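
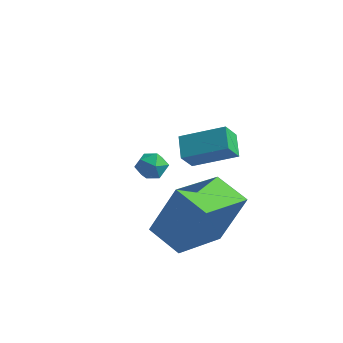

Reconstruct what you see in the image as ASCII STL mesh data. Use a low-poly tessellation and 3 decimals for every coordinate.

solid 
facet normal -0.407 0.037 0.913
outer loop
vertex -0.437 4.097 0.309
vertex -0.219 3.517 0.43
vertex 0.134 4.021 0.567
endloop
endfacet
facet normal -0.220 0.690 0.689
outer loop
vertex -0.437 4.097 0.309
vertex 0.134 4.021 0.567
vertex 0.048 4.449 0.111
endloop
endfacet
facet normal -0.565 0.822 0.078
outer loop
vertex -0.437 4.097 0.309
vertex 0.048 4.449 0.111
vertex -0.359 4.209 -0.307
endloop
endfacet
facet normal -0.965 0.250 -0.077
outer loop
vertex -0.437 4.097 0.309
vertex -0.359 4.209 -0.307
vertex -0.524 3.633 -0.11
endloop
endfacet
facet normal -0.867 -0.234 0.439
outer loop
vertex -0.437 4.097 0.309
vertex -0.524 3.633 -0.11
vertex -0.219 3.517 0.43
endloop
endfacet
facet normal 0.480 0.683 0.550
outer loop
vertex 0.048 4.449 0.111
vertex 0.134 4.021 0.567
vertex 0.564 4.087 0.11
endloop
endfacet
facet normal 0.178 -0.372 0.911
outer loop
vertex 0.134 4.021 0.567
vertex -0.219 3.517 0.43
vertex 0.399 3.511 0.307
endloop
endfacet
facet normal -0.568 -0.810 0.147
outer loop
vertex -0.219 3.517 0.43
vertex -0.524 3.633 -0.11
vertex -0.008 3.271 -0.111
endloop
endfacet
facet normal -0.726 -0.027 -0.687
outer loop
vertex -0.524 3.633 -0.11
vertex -0.359 4.209 -0.307
vertex -0.094 3.699 -0.567
endloop
endfacet
facet normal -0.078 0.896 -0.438
outer loop
vertex -0.359 4.209 -0.307
vertex 0.048 4.449 0.111
vertex 0.259 4.203 -0.43
endloop
endfacet
facet normal 0.965 -0.250 0.077
outer loop
vertex 0.477 3.623 -0.309
vertex 0.564 4.087 0.11
vertex 0.399 3.511 0.307
endloop
endfacet
facet normal 0.565 -0.822 -0.078
outer loop
vertex 0.477 3.623 -0.309
vertex 0.399 3.511 0.307
vertex -0.008 3.271 -0.111
endloop
endfacet
facet normal 0.220 -0.690 -0.689
outer loop
vertex 0.477 3.623 -0.309
vertex -0.008 3.271 -0.111
vertex -0.094 3.699 -0.567
endloop
endfacet
facet normal 0.407 -0.037 -0.913
outer loop
vertex 0.477 3.623 -0.309
vertex -0.094 3.699 -0.567
vertex 0.259 4.203 -0.43
endloop
endfacet
facet normal 0.867 0.234 -0.439
outer loop
vertex 0.477 3.623 -0.309
vertex 0.259 4.203 -0.43
vertex 0.564 4.087 0.11
endloop
endfacet
facet normal 0.726 0.027 0.687
outer loop
vertex 0.399 3.511 0.307
vertex 0.564 4.087 0.11
vertex 0.134 4.021 0.567
endloop
endfacet
facet normal 0.078 -0.896 0.438
outer loop
vertex -0.008 3.271 -0.111
vertex 0.399 3.511 0.307
vertex -0.219 3.517 0.43
endloop
endfacet
facet normal -0.480 -0.683 -0.550
outer loop
vertex -0.094 3.699 -0.567
vertex -0.008 3.271 -0.111
vertex -0.524 3.633 -0.11
endloop
endfacet
facet normal -0.178 0.372 -0.911
outer loop
vertex 0.259 4.203 -0.43
vertex -0.094 3.699 -0.567
vertex -0.359 4.209 -0.307
endloop
endfacet
facet normal 0.568 0.810 -0.147
outer loop
vertex 0.564 4.087 0.11
vertex 0.259 4.203 -0.43
vertex 0.048 4.449 0.111
endloop
endfacet
facet normal -0.853 -0.351 -0.386
outer loop
vertex 2.53 1.528 3.611
vertex 2.599 2.081 2.956
vertex 3.004 0.901 3.133
endloop
endfacet
facet normal -0.080 -0.642 0.763
outer loop
vertex 4.361 1.459 3.744
vertex 2.53 1.528 3.611
vertex 3.004 0.901 3.133
endloop
endfacet
facet normal -0.854 -0.351 -0.384
outer loop
vertex 3.004 0.901 3.133
vertex 2.599 2.081 2.956
vertex 3.072 1.454 2.477
endloop
endfacet
facet normal 0.515 -0.681 -0.521
outer loop
vertex 3.072 1.454 2.477
vertex 4.361 1.459 3.744
vertex 3.004 0.901 3.133
endloop
endfacet
facet normal -0.515 0.681 0.521
outer loop
vertex 2.53 1.528 3.611
vertex 3.956 2.639 3.567
vertex 2.599 2.081 2.956
endloop
endfacet
facet normal -0.080 -0.642 0.762
outer loop
vertex 3.888 2.086 4.223
vertex 2.53 1.528 3.611
vertex 4.361 1.459 3.744
endloop
endfacet
facet normal -0.515 0.681 0.521
outer loop
vertex 3.888 2.086 4.223
vertex 3.956 2.639 3.567
vertex 2.53 1.528 3.611
endloop
endfacet
facet normal 0.079 0.642 -0.762
outer loop
vertex 2.599 2.081 2.956
vertex 3.956 2.639 3.567
vertex 3.072 1.454 2.477
endloop
endfacet
facet normal 0.515 -0.681 -0.521
outer loop
vertex 4.43 2.012 3.089
vertex 4.361 1.459 3.744
vertex 3.072 1.454 2.477
endloop
endfacet
facet normal 0.080 0.642 -0.763
outer loop
vertex 3.072 1.454 2.477
vertex 3.956 2.639 3.567
vertex 4.43 2.012 3.089
endloop
endfacet
facet normal 0.854 0.350 0.385
outer loop
vertex 4.43 2.012 3.089
vertex 3.888 2.086 4.223
vertex 4.361 1.459 3.744
endloop
endfacet
facet normal 0.853 0.352 0.385
outer loop
vertex 3.956 2.639 3.567
vertex 3.888 2.086 4.223
vertex 4.43 2.012 3.089
endloop
endfacet
facet normal -0.923 0.208 0.323
outer loop
vertex 3.257 0.202 2.184
vertex 3.542 2.215 1.703
vertex 2.502 -0.152 0.257
endloop
endfacet
facet normal -0.136 -0.963 0.230
outer loop
vertex 3.758 -0.435 -0.183
vertex 3.257 0.202 2.184
vertex 2.502 -0.152 0.257
endloop
endfacet
facet normal -0.923 0.208 0.323
outer loop
vertex 2.502 -0.152 0.257
vertex 3.542 2.215 1.703
vertex 2.788 1.861 -0.225
endloop
endfacet
facet normal -0.360 -0.169 -0.918
outer loop
vertex 2.788 1.861 -0.225
vertex 3.758 -0.435 -0.183
vertex 2.502 -0.152 0.257
endloop
endfacet
facet normal 0.359 0.168 0.918
outer loop
vertex 3.257 0.202 2.184
vertex 4.798 1.932 1.263
vertex 3.542 2.215 1.703
endloop
endfacet
facet normal -0.137 -0.963 0.230
outer loop
vertex 4.512 -0.081 1.745
vertex 3.257 0.202 2.184
vertex 3.758 -0.435 -0.183
endloop
endfacet
facet normal 0.359 0.169 0.918
outer loop
vertex 4.512 -0.081 1.745
vertex 4.798 1.932 1.263
vertex 3.257 0.202 2.184
endloop
endfacet
facet normal 0.136 0.964 -0.230
outer loop
vertex 3.542 2.215 1.703
vertex 4.798 1.932 1.263
vertex 2.788 1.861 -0.225
endloop
endfacet
facet normal -0.359 -0.169 -0.918
outer loop
vertex 4.043 1.578 -0.664
vertex 3.758 -0.435 -0.183
vertex 2.788 1.861 -0.225
endloop
endfacet
facet normal 0.137 0.963 -0.231
outer loop
vertex 2.788 1.861 -0.225
vertex 4.798 1.932 1.263
vertex 4.043 1.578 -0.664
endloop
endfacet
facet normal 0.923 -0.208 -0.323
outer loop
vertex 4.043 1.578 -0.664
vertex 4.512 -0.081 1.745
vertex 3.758 -0.435 -0.183
endloop
endfacet
facet normal 0.923 -0.209 -0.323
outer loop
vertex 4.798 1.932 1.263
vertex 4.512 -0.081 1.745
vertex 4.043 1.578 -0.664
endloop
endfacet

endsolid


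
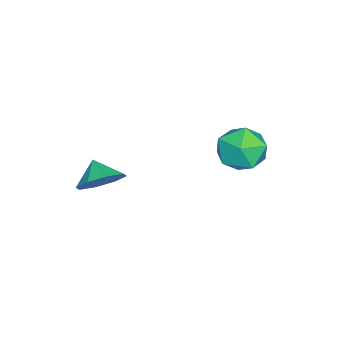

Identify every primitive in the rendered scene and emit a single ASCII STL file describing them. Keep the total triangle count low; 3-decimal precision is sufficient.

solid 
facet normal 0.594 0.500 -0.631
outer loop
vertex 3.09 -2.639 1.025
vertex 2.601 -3.037 0.249
vertex 2.495 -2.212 0.803
endloop
endfacet
facet normal -0.237 0.167 0.957
outer loop
vertex 3.09 -2.639 1.025
vertex 2.495 -2.212 0.803
vertex 1.979 -3.563 0.911
endloop
endfacet
facet normal 0.593 0.500 -0.631
outer loop
vertex 2.495 -2.212 0.803
vertex 2.601 -3.037 0.249
vertex 1.962 -2.269 0.257
endloop
endfacet
facet normal -0.695 0.317 0.645
outer loop
vertex 2.495 -2.212 0.803
vertex 1.962 -2.269 0.257
vertex 1.979 -3.563 0.911
endloop
endfacet
facet normal 0.593 0.500 -0.631
outer loop
vertex 1.962 -2.269 0.257
vertex 2.601 -3.037 0.249
vertex 1.803 -2.776 -0.294
endloop
endfacet
facet normal -0.976 0.088 0.200
outer loop
vertex 1.962 -2.269 0.257
vertex 1.803 -2.776 -0.294
vertex 1.979 -3.563 0.911
endloop
endfacet
facet normal 0.593 0.500 -0.631
outer loop
vertex 1.803 -2.776 -0.294
vertex 2.601 -3.037 0.249
vertex 2.112 -3.436 -0.527
endloop
endfacet
facet normal -0.915 -0.386 -0.119
outer loop
vertex 1.803 -2.776 -0.294
vertex 2.112 -3.436 -0.527
vertex 1.979 -3.563 0.911
endloop
endfacet
facet normal 0.593 0.501 -0.631
outer loop
vertex 2.112 -3.436 -0.527
vertex 2.601 -3.037 0.249
vertex 2.708 -3.863 -0.306
endloop
endfacet
facet normal -0.547 -0.828 -0.124
outer loop
vertex 2.112 -3.436 -0.527
vertex 2.708 -3.863 -0.306
vertex 1.979 -3.563 0.911
endloop
endfacet
facet normal 0.593 0.500 -0.630
outer loop
vertex 2.708 -3.863 -0.306
vertex 2.601 -3.037 0.249
vertex 3.241 -3.806 0.241
endloop
endfacet
facet normal -0.088 -0.978 0.188
outer loop
vertex 2.708 -3.863 -0.306
vertex 3.241 -3.806 0.241
vertex 1.979 -3.563 0.911
endloop
endfacet
facet normal 0.593 0.500 -0.631
outer loop
vertex 3.241 -3.806 0.241
vertex 2.601 -3.037 0.249
vertex 3.399 -3.299 0.792
endloop
endfacet
facet normal 0.192 -0.749 0.634
outer loop
vertex 3.241 -3.806 0.241
vertex 3.399 -3.299 0.792
vertex 1.979 -3.563 0.911
endloop
endfacet
facet normal 0.593 0.500 -0.631
outer loop
vertex 3.399 -3.299 0.792
vertex 2.601 -3.037 0.249
vertex 3.09 -2.639 1.025
endloop
endfacet
facet normal 0.131 -0.275 0.952
outer loop
vertex 3.399 -3.299 0.792
vertex 3.09 -2.639 1.025
vertex 1.979 -3.563 0.911
endloop
endfacet
facet normal -0.430 0.902 0.039
outer loop
vertex -2.23 1.977 -1.04
vertex -2.885 1.626 -0.141
vertex -1.843 2.114 0.052
endloop
endfacet
facet normal 0.240 0.949 -0.204
outer loop
vertex -2.23 1.977 -1.04
vertex -1.843 2.114 0.052
vertex -1.114 1.75 -0.783
endloop
endfacet
facet normal 0.292 0.542 -0.788
outer loop
vertex -2.23 1.977 -1.04
vertex -1.114 1.75 -0.783
vertex -1.705 1.037 -1.492
endloop
endfacet
facet normal -0.346 0.243 -0.906
outer loop
vertex -2.23 1.977 -1.04
vertex -1.705 1.037 -1.492
vertex -2.8 0.96 -1.095
endloop
endfacet
facet normal -0.792 0.465 -0.395
outer loop
vertex -2.23 1.977 -1.04
vertex -2.8 0.96 -1.095
vertex -2.885 1.626 -0.141
endloop
endfacet
facet normal 0.674 0.678 0.293
outer loop
vertex -1.114 1.75 -0.783
vertex -1.843 2.114 0.052
vertex -1.08 1.26 0.275
endloop
endfacet
facet normal -0.409 0.602 0.685
outer loop
vertex -1.843 2.114 0.052
vertex -2.885 1.626 -0.141
vertex -2.175 1.183 0.672
endloop
endfacet
facet normal -0.994 -0.104 -0.016
outer loop
vertex -2.885 1.626 -0.141
vertex -2.8 0.96 -1.095
vertex -2.766 0.47 -0.037
endloop
endfacet
facet normal -0.273 -0.464 -0.843
outer loop
vertex -2.8 0.96 -1.095
vertex -1.705 1.037 -1.492
vertex -2.037 0.106 -0.872
endloop
endfacet
facet normal 0.758 0.019 -0.652
outer loop
vertex -1.705 1.037 -1.492
vertex -1.114 1.75 -0.783
vertex -0.995 0.594 -0.679
endloop
endfacet
facet normal 0.346 -0.243 0.906
outer loop
vertex -1.65 0.243 0.22
vertex -1.08 1.26 0.275
vertex -2.175 1.183 0.672
endloop
endfacet
facet normal -0.292 -0.542 0.788
outer loop
vertex -1.65 0.243 0.22
vertex -2.175 1.183 0.672
vertex -2.766 0.47 -0.037
endloop
endfacet
facet normal -0.240 -0.949 0.204
outer loop
vertex -1.65 0.243 0.22
vertex -2.766 0.47 -0.037
vertex -2.037 0.106 -0.872
endloop
endfacet
facet normal 0.430 -0.902 -0.039
outer loop
vertex -1.65 0.243 0.22
vertex -2.037 0.106 -0.872
vertex -0.995 0.594 -0.679
endloop
endfacet
facet normal 0.792 -0.465 0.395
outer loop
vertex -1.65 0.243 0.22
vertex -0.995 0.594 -0.679
vertex -1.08 1.26 0.275
endloop
endfacet
facet normal 0.273 0.464 0.843
outer loop
vertex -2.175 1.183 0.672
vertex -1.08 1.26 0.275
vertex -1.843 2.114 0.052
endloop
endfacet
facet normal -0.758 -0.019 0.652
outer loop
vertex -2.766 0.47 -0.037
vertex -2.175 1.183 0.672
vertex -2.885 1.626 -0.141
endloop
endfacet
facet normal -0.674 -0.678 -0.293
outer loop
vertex -2.037 0.106 -0.872
vertex -2.766 0.47 -0.037
vertex -2.8 0.96 -1.095
endloop
endfacet
facet normal 0.409 -0.602 -0.685
outer loop
vertex -0.995 0.594 -0.679
vertex -2.037 0.106 -0.872
vertex -1.705 1.037 -1.492
endloop
endfacet
facet normal 0.994 0.104 0.016
outer loop
vertex -1.08 1.26 0.275
vertex -0.995 0.594 -0.679
vertex -1.114 1.75 -0.783
endloop
endfacet

endsolid


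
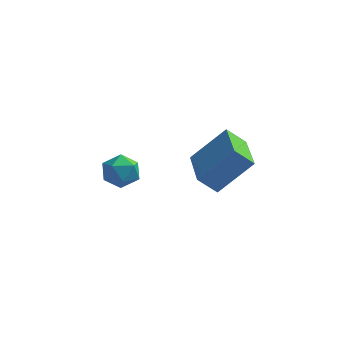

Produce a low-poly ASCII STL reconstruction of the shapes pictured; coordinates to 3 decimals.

solid 
facet normal -0.535 -0.073 0.842
outer loop
vertex -3.467 2.922 -0.444
vertex -2.937 2.383 -0.154
vertex -2.827 3.173 -0.016
endloop
endfacet
facet normal -0.598 0.578 0.555
outer loop
vertex -3.467 2.922 -0.444
vertex -2.827 3.173 -0.016
vertex -3.054 3.576 -0.68
endloop
endfacet
facet normal -0.858 0.504 -0.105
outer loop
vertex -3.467 2.922 -0.444
vertex -3.054 3.576 -0.68
vertex -3.304 3.036 -1.228
endloop
endfacet
facet normal -0.955 -0.193 -0.227
outer loop
vertex -3.467 2.922 -0.444
vertex -3.304 3.036 -1.228
vertex -3.232 2.298 -0.903
endloop
endfacet
facet normal -0.755 -0.549 0.360
outer loop
vertex -3.467 2.922 -0.444
vertex -3.232 2.298 -0.903
vertex -2.937 2.383 -0.154
endloop
endfacet
facet normal 0.055 0.862 0.504
outer loop
vertex -3.054 3.576 -0.68
vertex -2.827 3.173 -0.016
vertex -2.268 3.442 -0.537
endloop
endfacet
facet normal 0.159 -0.191 0.969
outer loop
vertex -2.827 3.173 -0.016
vertex -2.937 2.383 -0.154
vertex -2.196 2.704 -0.212
endloop
endfacet
facet normal -0.198 -0.962 0.187
outer loop
vertex -2.937 2.383 -0.154
vertex -3.232 2.298 -0.903
vertex -2.446 2.164 -0.76
endloop
endfacet
facet normal -0.523 -0.386 -0.760
outer loop
vertex -3.232 2.298 -0.903
vertex -3.304 3.036 -1.228
vertex -2.673 2.567 -1.424
endloop
endfacet
facet normal -0.365 0.741 -0.564
outer loop
vertex -3.304 3.036 -1.228
vertex -3.054 3.576 -0.68
vertex -2.563 3.357 -1.286
endloop
endfacet
facet normal 0.955 0.193 0.227
outer loop
vertex -2.033 2.818 -0.996
vertex -2.268 3.442 -0.537
vertex -2.196 2.704 -0.212
endloop
endfacet
facet normal 0.858 -0.504 0.105
outer loop
vertex -2.033 2.818 -0.996
vertex -2.196 2.704 -0.212
vertex -2.446 2.164 -0.76
endloop
endfacet
facet normal 0.598 -0.578 -0.555
outer loop
vertex -2.033 2.818 -0.996
vertex -2.446 2.164 -0.76
vertex -2.673 2.567 -1.424
endloop
endfacet
facet normal 0.535 0.073 -0.842
outer loop
vertex -2.033 2.818 -0.996
vertex -2.673 2.567 -1.424
vertex -2.563 3.357 -1.286
endloop
endfacet
facet normal 0.755 0.549 -0.360
outer loop
vertex -2.033 2.818 -0.996
vertex -2.563 3.357 -1.286
vertex -2.268 3.442 -0.537
endloop
endfacet
facet normal 0.523 0.386 0.760
outer loop
vertex -2.196 2.704 -0.212
vertex -2.268 3.442 -0.537
vertex -2.827 3.173 -0.016
endloop
endfacet
facet normal 0.365 -0.741 0.564
outer loop
vertex -2.446 2.164 -0.76
vertex -2.196 2.704 -0.212
vertex -2.937 2.383 -0.154
endloop
endfacet
facet normal -0.055 -0.862 -0.504
outer loop
vertex -2.673 2.567 -1.424
vertex -2.446 2.164 -0.76
vertex -3.232 2.298 -0.903
endloop
endfacet
facet normal -0.159 0.191 -0.969
outer loop
vertex -2.563 3.357 -1.286
vertex -2.673 2.567 -1.424
vertex -3.304 3.036 -1.228
endloop
endfacet
facet normal 0.198 0.962 -0.187
outer loop
vertex -2.268 3.442 -0.537
vertex -2.563 3.357 -1.286
vertex -3.054 3.576 -0.68
endloop
endfacet
facet normal -0.681 -0.227 0.696
outer loop
vertex 1.855 1.303 2.186
vertex 1.144 3.072 2.068
vertex 0.675 0.741 0.848
endloop
endfacet
facet normal 0.372 -0.926 0.061
outer loop
vertex 1.356 0.968 0.152
vertex 1.855 1.303 2.186
vertex 0.675 0.741 0.848
endloop
endfacet
facet normal -0.681 -0.227 0.696
outer loop
vertex 0.675 0.741 0.848
vertex 1.144 3.072 2.068
vertex -0.036 2.509 0.73
endloop
endfacet
facet normal -0.631 -0.301 -0.715
outer loop
vertex -0.036 2.509 0.73
vertex 1.356 0.968 0.152
vertex 0.675 0.741 0.848
endloop
endfacet
facet normal 0.631 0.301 0.715
outer loop
vertex 1.855 1.303 2.186
vertex 1.825 3.299 1.372
vertex 1.144 3.072 2.068
endloop
endfacet
facet normal 0.373 -0.926 0.061
outer loop
vertex 2.536 1.531 1.49
vertex 1.855 1.303 2.186
vertex 1.356 0.968 0.152
endloop
endfacet
facet normal 0.630 0.301 0.715
outer loop
vertex 2.536 1.531 1.49
vertex 1.825 3.299 1.372
vertex 1.855 1.303 2.186
endloop
endfacet
facet normal -0.372 0.926 -0.062
outer loop
vertex 1.144 3.072 2.068
vertex 1.825 3.299 1.372
vertex -0.036 2.509 0.73
endloop
endfacet
facet normal -0.630 -0.301 -0.715
outer loop
vertex 0.645 2.737 0.034
vertex 1.356 0.968 0.152
vertex -0.036 2.509 0.73
endloop
endfacet
facet normal -0.372 0.926 -0.061
outer loop
vertex -0.036 2.509 0.73
vertex 1.825 3.299 1.372
vertex 0.645 2.737 0.034
endloop
endfacet
facet normal 0.681 0.227 -0.696
outer loop
vertex 0.645 2.737 0.034
vertex 2.536 1.531 1.49
vertex 1.356 0.968 0.152
endloop
endfacet
facet normal 0.681 0.227 -0.696
outer loop
vertex 1.825 3.299 1.372
vertex 2.536 1.531 1.49
vertex 0.645 2.737 0.034
endloop
endfacet

endsolid


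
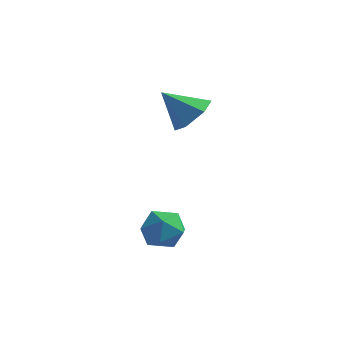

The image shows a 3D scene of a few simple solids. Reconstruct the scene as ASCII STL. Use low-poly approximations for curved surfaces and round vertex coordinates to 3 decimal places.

solid 
facet normal 0.069 0.026 0.997
outer loop
vertex 4.329 -0.589 -3.376
vertex 3.554 -0.909 -3.314
vertex 4.219 -1.422 -3.347
endloop
endfacet
facet normal 0.711 -0.070 0.700
outer loop
vertex 4.329 -0.589 -3.376
vertex 4.219 -1.422 -3.347
vertex 4.778 -1.09 -3.882
endloop
endfacet
facet normal 0.835 0.482 0.264
outer loop
vertex 4.329 -0.589 -3.376
vertex 4.778 -1.09 -3.882
vertex 4.457 -0.372 -4.179
endloop
endfacet
facet normal 0.271 0.917 0.291
outer loop
vertex 4.329 -0.589 -3.376
vertex 4.457 -0.372 -4.179
vertex 3.701 -0.26 -3.828
endloop
endfacet
facet normal -0.203 0.636 0.745
outer loop
vertex 4.329 -0.589 -3.376
vertex 3.701 -0.26 -3.828
vertex 3.554 -0.909 -3.314
endloop
endfacet
facet normal 0.684 -0.663 0.304
outer loop
vertex 4.778 -1.09 -3.882
vertex 4.219 -1.422 -3.347
vertex 4.279 -1.72 -4.132
endloop
endfacet
facet normal -0.354 -0.509 0.785
outer loop
vertex 4.219 -1.422 -3.347
vertex 3.554 -0.909 -3.314
vertex 3.523 -1.608 -3.781
endloop
endfacet
facet normal -0.793 0.478 0.377
outer loop
vertex 3.554 -0.909 -3.314
vertex 3.701 -0.26 -3.828
vertex 3.202 -0.89 -4.078
endloop
endfacet
facet normal -0.027 0.934 -0.357
outer loop
vertex 3.701 -0.26 -3.828
vertex 4.457 -0.372 -4.179
vertex 3.761 -0.558 -4.613
endloop
endfacet
facet normal 0.886 0.230 -0.403
outer loop
vertex 4.457 -0.372 -4.179
vertex 4.778 -1.09 -3.882
vertex 4.426 -1.071 -4.646
endloop
endfacet
facet normal -0.271 -0.917 -0.291
outer loop
vertex 3.651 -1.391 -4.584
vertex 4.279 -1.72 -4.132
vertex 3.523 -1.608 -3.781
endloop
endfacet
facet normal -0.835 -0.482 -0.264
outer loop
vertex 3.651 -1.391 -4.584
vertex 3.523 -1.608 -3.781
vertex 3.202 -0.89 -4.078
endloop
endfacet
facet normal -0.711 0.070 -0.700
outer loop
vertex 3.651 -1.391 -4.584
vertex 3.202 -0.89 -4.078
vertex 3.761 -0.558 -4.613
endloop
endfacet
facet normal -0.069 -0.026 -0.997
outer loop
vertex 3.651 -1.391 -4.584
vertex 3.761 -0.558 -4.613
vertex 4.426 -1.071 -4.646
endloop
endfacet
facet normal 0.203 -0.636 -0.745
outer loop
vertex 3.651 -1.391 -4.584
vertex 4.426 -1.071 -4.646
vertex 4.279 -1.72 -4.132
endloop
endfacet
facet normal 0.027 -0.934 0.357
outer loop
vertex 3.523 -1.608 -3.781
vertex 4.279 -1.72 -4.132
vertex 4.219 -1.422 -3.347
endloop
endfacet
facet normal -0.886 -0.230 0.403
outer loop
vertex 3.202 -0.89 -4.078
vertex 3.523 -1.608 -3.781
vertex 3.554 -0.909 -3.314
endloop
endfacet
facet normal -0.684 0.663 -0.304
outer loop
vertex 3.761 -0.558 -4.613
vertex 3.202 -0.89 -4.078
vertex 3.701 -0.26 -3.828
endloop
endfacet
facet normal 0.354 0.509 -0.785
outer loop
vertex 4.426 -1.071 -4.646
vertex 3.761 -0.558 -4.613
vertex 4.457 -0.372 -4.179
endloop
endfacet
facet normal 0.793 -0.478 -0.377
outer loop
vertex 4.279 -1.72 -4.132
vertex 4.426 -1.071 -4.646
vertex 4.778 -1.09 -3.882
endloop
endfacet
facet normal 0.692 0.226 -0.686
outer loop
vertex 4.164 1.573 0.213
vertex 3.568 1.983 -0.253
vertex 4.018 2.41 0.342
endloop
endfacet
facet normal 0.305 -0.093 0.948
outer loop
vertex 4.164 1.573 0.213
vertex 4.018 2.41 0.342
vertex 2.572 1.657 0.733
endloop
endfacet
facet normal 0.692 0.226 -0.685
outer loop
vertex 4.018 2.41 0.342
vertex 3.568 1.983 -0.253
vertex 3.423 2.82 -0.124
endloop
endfacet
facet normal -0.137 0.651 0.747
outer loop
vertex 4.018 2.41 0.342
vertex 3.423 2.82 -0.124
vertex 2.572 1.657 0.733
endloop
endfacet
facet normal 0.693 0.226 -0.685
outer loop
vertex 3.423 2.82 -0.124
vertex 3.568 1.983 -0.253
vertex 2.973 2.392 -0.72
endloop
endfacet
facet normal -0.760 0.640 0.114
outer loop
vertex 3.423 2.82 -0.124
vertex 2.973 2.392 -0.72
vertex 2.572 1.657 0.733
endloop
endfacet
facet normal 0.693 0.226 -0.685
outer loop
vertex 2.973 2.392 -0.72
vertex 3.568 1.983 -0.253
vertex 3.119 1.555 -0.849
endloop
endfacet
facet normal -0.941 -0.115 -0.318
outer loop
vertex 2.973 2.392 -0.72
vertex 3.119 1.555 -0.849
vertex 2.572 1.657 0.733
endloop
endfacet
facet normal 0.693 0.226 -0.684
outer loop
vertex 3.119 1.555 -0.849
vertex 3.568 1.983 -0.253
vertex 3.714 1.145 -0.382
endloop
endfacet
facet normal -0.499 -0.858 -0.117
outer loop
vertex 3.119 1.555 -0.849
vertex 3.714 1.145 -0.382
vertex 2.572 1.657 0.733
endloop
endfacet
facet normal 0.692 0.226 -0.686
outer loop
vertex 3.714 1.145 -0.382
vertex 3.568 1.983 -0.253
vertex 4.164 1.573 0.213
endloop
endfacet
facet normal 0.124 -0.848 0.516
outer loop
vertex 3.714 1.145 -0.382
vertex 4.164 1.573 0.213
vertex 2.572 1.657 0.733
endloop
endfacet

endsolid


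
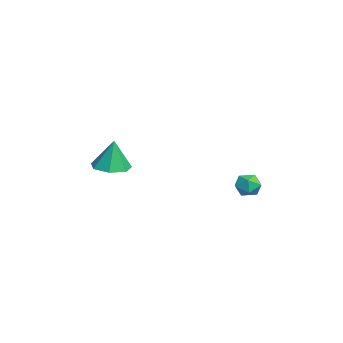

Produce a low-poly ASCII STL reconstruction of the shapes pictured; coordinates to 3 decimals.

solid 
facet normal 0.164 0.949 -0.271
outer loop
vertex 1.264 2.88 1.846
vertex 0.836 3.086 2.308
vertex 1.477 3.018 2.458
endloop
endfacet
facet normal 0.745 0.547 -0.383
outer loop
vertex 1.264 2.88 1.846
vertex 1.477 3.018 2.458
vertex 1.706 2.484 2.14
endloop
endfacet
facet normal 0.564 0.017 -0.826
outer loop
vertex 1.264 2.88 1.846
vertex 1.706 2.484 2.14
vertex 1.206 2.222 1.793
endloop
endfacet
facet normal -0.128 0.091 -0.988
outer loop
vertex 1.264 2.88 1.846
vertex 1.206 2.222 1.793
vertex 0.668 2.594 1.897
endloop
endfacet
facet normal -0.375 0.666 -0.644
outer loop
vertex 1.264 2.88 1.846
vertex 0.668 2.594 1.897
vertex 0.836 3.086 2.308
endloop
endfacet
facet normal 0.936 0.259 0.239
outer loop
vertex 1.706 2.484 2.14
vertex 1.477 3.018 2.458
vertex 1.552 2.446 2.783
endloop
endfacet
facet normal -0.002 0.907 0.421
outer loop
vertex 1.477 3.018 2.458
vertex 0.836 3.086 2.308
vertex 1.014 2.818 2.887
endloop
endfacet
facet normal -0.874 0.451 -0.183
outer loop
vertex 0.836 3.086 2.308
vertex 0.668 2.594 1.897
vertex 0.514 2.556 2.54
endloop
endfacet
facet normal -0.475 -0.481 -0.737
outer loop
vertex 0.668 2.594 1.897
vertex 1.206 2.222 1.793
vertex 0.743 2.022 2.222
endloop
endfacet
facet normal 0.644 -0.599 -0.475
outer loop
vertex 1.206 2.222 1.793
vertex 1.706 2.484 2.14
vertex 1.384 1.954 2.372
endloop
endfacet
facet normal 0.128 -0.091 0.988
outer loop
vertex 0.956 2.16 2.834
vertex 1.552 2.446 2.783
vertex 1.014 2.818 2.887
endloop
endfacet
facet normal -0.564 -0.017 0.826
outer loop
vertex 0.956 2.16 2.834
vertex 1.014 2.818 2.887
vertex 0.514 2.556 2.54
endloop
endfacet
facet normal -0.745 -0.547 0.383
outer loop
vertex 0.956 2.16 2.834
vertex 0.514 2.556 2.54
vertex 0.743 2.022 2.222
endloop
endfacet
facet normal -0.164 -0.949 0.271
outer loop
vertex 0.956 2.16 2.834
vertex 0.743 2.022 2.222
vertex 1.384 1.954 2.372
endloop
endfacet
facet normal 0.375 -0.666 0.644
outer loop
vertex 0.956 2.16 2.834
vertex 1.384 1.954 2.372
vertex 1.552 2.446 2.783
endloop
endfacet
facet normal 0.475 0.481 0.737
outer loop
vertex 1.014 2.818 2.887
vertex 1.552 2.446 2.783
vertex 1.477 3.018 2.458
endloop
endfacet
facet normal -0.644 0.599 0.475
outer loop
vertex 0.514 2.556 2.54
vertex 1.014 2.818 2.887
vertex 0.836 3.086 2.308
endloop
endfacet
facet normal -0.936 -0.259 -0.239
outer loop
vertex 0.743 2.022 2.222
vertex 0.514 2.556 2.54
vertex 0.668 2.594 1.897
endloop
endfacet
facet normal 0.002 -0.907 -0.421
outer loop
vertex 1.384 1.954 2.372
vertex 0.743 2.022 2.222
vertex 1.206 2.222 1.793
endloop
endfacet
facet normal 0.874 -0.451 0.183
outer loop
vertex 1.552 2.446 2.783
vertex 1.384 1.954 2.372
vertex 1.706 2.484 2.14
endloop
endfacet
facet normal -0.053 -0.090 -0.995
outer loop
vertex 0.555 -2.505 3.106
vertex -0.089 -3.098 3.194
vertex -0.155 -2.224 3.118
endloop
endfacet
facet normal 0.347 0.860 0.373
outer loop
vertex 0.555 -2.505 3.106
vertex -0.155 -2.224 3.118
vertex -0.011 -2.962 4.686
endloop
endfacet
facet normal -0.052 -0.090 -0.995
outer loop
vertex -0.155 -2.224 3.118
vertex -0.089 -3.098 3.194
vertex -0.815 -2.601 3.187
endloop
endfacet
facet normal -0.417 0.807 0.418
outer loop
vertex -0.155 -2.224 3.118
vertex -0.815 -2.601 3.187
vertex -0.011 -2.962 4.686
endloop
endfacet
facet normal -0.052 -0.090 -0.995
outer loop
vertex -0.815 -2.601 3.187
vertex -0.089 -3.098 3.194
vertex -0.929 -3.352 3.261
endloop
endfacet
facet normal -0.849 0.178 0.498
outer loop
vertex -0.815 -2.601 3.187
vertex -0.929 -3.352 3.261
vertex -0.011 -2.962 4.686
endloop
endfacet
facet normal -0.052 -0.091 -0.995
outer loop
vertex -0.929 -3.352 3.261
vertex -0.089 -3.098 3.194
vertex -0.41 -3.912 3.285
endloop
endfacet
facet normal -0.623 -0.554 0.553
outer loop
vertex -0.929 -3.352 3.261
vertex -0.41 -3.912 3.285
vertex -0.011 -2.962 4.686
endloop
endfacet
facet normal -0.053 -0.090 -0.995
outer loop
vertex -0.41 -3.912 3.285
vertex -0.089 -3.098 3.194
vertex 0.35 -3.859 3.24
endloop
endfacet
facet normal 0.090 -0.836 0.541
outer loop
vertex -0.41 -3.912 3.285
vertex 0.35 -3.859 3.24
vertex -0.011 -2.962 4.686
endloop
endfacet
facet normal -0.052 -0.090 -0.995
outer loop
vertex 0.35 -3.859 3.24
vertex -0.089 -3.098 3.194
vertex 0.78 -3.233 3.161
endloop
endfacet
facet normal 0.753 -0.458 0.472
outer loop
vertex 0.35 -3.859 3.24
vertex 0.78 -3.233 3.161
vertex -0.011 -2.962 4.686
endloop
endfacet
facet normal -0.052 -0.091 -0.994
outer loop
vertex 0.78 -3.233 3.161
vertex -0.089 -3.098 3.194
vertex 0.555 -2.505 3.106
endloop
endfacet
facet normal 0.868 0.298 0.397
outer loop
vertex 0.78 -3.233 3.161
vertex 0.555 -2.505 3.106
vertex -0.011 -2.962 4.686
endloop
endfacet

endsolid


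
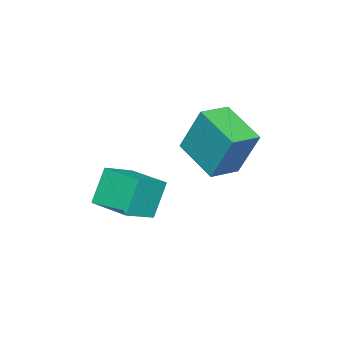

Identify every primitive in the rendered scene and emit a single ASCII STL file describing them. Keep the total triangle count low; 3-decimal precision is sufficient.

solid 
facet normal -0.940 0.315 -0.130
outer loop
vertex -3.847 3.296 4.142
vertex -3.258 4.782 3.48
vertex -3.864 2.533 2.413
endloop
endfacet
facet normal -0.340 -0.859 0.382
outer loop
vertex -2.802 2.178 2.56
vertex -3.847 3.296 4.142
vertex -3.864 2.533 2.413
endloop
endfacet
facet normal -0.940 0.315 -0.130
outer loop
vertex -3.864 2.533 2.413
vertex -3.258 4.782 3.48
vertex -3.275 4.019 1.751
endloop
endfacet
facet normal -0.008 -0.404 -0.915
outer loop
vertex -3.275 4.019 1.751
vertex -2.802 2.178 2.56
vertex -3.864 2.533 2.413
endloop
endfacet
facet normal 0.008 0.404 0.915
outer loop
vertex -3.847 3.296 4.142
vertex -2.196 4.427 3.627
vertex -3.258 4.782 3.48
endloop
endfacet
facet normal -0.340 -0.859 0.382
outer loop
vertex -2.785 2.941 4.289
vertex -3.847 3.296 4.142
vertex -2.802 2.178 2.56
endloop
endfacet
facet normal 0.008 0.404 0.915
outer loop
vertex -2.785 2.941 4.289
vertex -2.196 4.427 3.627
vertex -3.847 3.296 4.142
endloop
endfacet
facet normal 0.340 0.859 -0.382
outer loop
vertex -3.258 4.782 3.48
vertex -2.196 4.427 3.627
vertex -3.275 4.019 1.751
endloop
endfacet
facet normal -0.008 -0.404 -0.915
outer loop
vertex -2.213 3.664 1.898
vertex -2.802 2.178 2.56
vertex -3.275 4.019 1.751
endloop
endfacet
facet normal 0.340 0.859 -0.382
outer loop
vertex -3.275 4.019 1.751
vertex -2.196 4.427 3.627
vertex -2.213 3.664 1.898
endloop
endfacet
facet normal 0.940 -0.315 0.130
outer loop
vertex -2.213 3.664 1.898
vertex -2.785 2.941 4.289
vertex -2.802 2.178 2.56
endloop
endfacet
facet normal 0.940 -0.315 0.130
outer loop
vertex -2.196 4.427 3.627
vertex -2.785 2.941 4.289
vertex -2.213 3.664 1.898
endloop
endfacet
facet normal -0.864 0.228 -0.448
outer loop
vertex -3.507 -0.071 0.425
vertex -3.145 1.485 0.518
vertex -2.847 -0.146 -0.886
endloop
endfacet
facet normal -0.226 -0.972 -0.058
outer loop
vertex -1.715 -0.445 -0.298
vertex -3.507 -0.071 0.425
vertex -2.847 -0.146 -0.886
endloop
endfacet
facet normal -0.864 0.228 -0.448
outer loop
vertex -2.847 -0.146 -0.886
vertex -3.145 1.485 0.518
vertex -2.485 1.409 -0.793
endloop
endfacet
facet normal 0.450 -0.051 -0.892
outer loop
vertex -2.485 1.409 -0.793
vertex -1.715 -0.445 -0.298
vertex -2.847 -0.146 -0.886
endloop
endfacet
facet normal -0.450 0.051 0.892
outer loop
vertex -3.507 -0.071 0.425
vertex -2.013 1.186 1.106
vertex -3.145 1.485 0.518
endloop
endfacet
facet normal -0.226 -0.972 -0.057
outer loop
vertex -2.375 -0.369 1.013
vertex -3.507 -0.071 0.425
vertex -1.715 -0.445 -0.298
endloop
endfacet
facet normal -0.450 0.051 0.892
outer loop
vertex -2.375 -0.369 1.013
vertex -2.013 1.186 1.106
vertex -3.507 -0.071 0.425
endloop
endfacet
facet normal 0.227 0.972 0.058
outer loop
vertex -3.145 1.485 0.518
vertex -2.013 1.186 1.106
vertex -2.485 1.409 -0.793
endloop
endfacet
facet normal 0.450 -0.051 -0.892
outer loop
vertex -1.353 1.111 -0.205
vertex -1.715 -0.445 -0.298
vertex -2.485 1.409 -0.793
endloop
endfacet
facet normal 0.226 0.972 0.058
outer loop
vertex -2.485 1.409 -0.793
vertex -2.013 1.186 1.106
vertex -1.353 1.111 -0.205
endloop
endfacet
facet normal 0.864 -0.228 0.448
outer loop
vertex -1.353 1.111 -0.205
vertex -2.375 -0.369 1.013
vertex -1.715 -0.445 -0.298
endloop
endfacet
facet normal 0.864 -0.228 0.448
outer loop
vertex -2.013 1.186 1.106
vertex -2.375 -0.369 1.013
vertex -1.353 1.111 -0.205
endloop
endfacet

endsolid


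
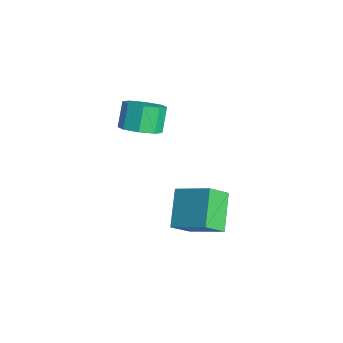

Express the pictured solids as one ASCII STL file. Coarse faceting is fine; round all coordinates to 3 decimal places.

solid 
facet normal -0.704 0.425 0.569
outer loop
vertex 0.489 1.931 -1.535
vertex 1.815 2.949 -0.653
vertex 0.346 2.891 -2.429
endloop
endfacet
facet normal -0.702 -0.539 -0.466
outer loop
vertex 1.705 2.071 -3.527
vertex 0.489 1.931 -1.535
vertex 0.346 2.891 -2.429
endloop
endfacet
facet normal -0.704 0.425 0.569
outer loop
vertex 0.346 2.891 -2.429
vertex 1.815 2.949 -0.653
vertex 1.672 3.909 -1.547
endloop
endfacet
facet normal -0.108 0.728 -0.677
outer loop
vertex 1.672 3.909 -1.547
vertex 1.705 2.071 -3.527
vertex 0.346 2.891 -2.429
endloop
endfacet
facet normal 0.108 -0.728 0.677
outer loop
vertex 0.489 1.931 -1.535
vertex 3.174 2.129 -1.751
vertex 1.815 2.949 -0.653
endloop
endfacet
facet normal -0.702 -0.539 -0.466
outer loop
vertex 1.848 1.111 -2.633
vertex 0.489 1.931 -1.535
vertex 1.705 2.071 -3.527
endloop
endfacet
facet normal 0.108 -0.728 0.677
outer loop
vertex 1.848 1.111 -2.633
vertex 3.174 2.129 -1.751
vertex 0.489 1.931 -1.535
endloop
endfacet
facet normal 0.702 0.539 0.466
outer loop
vertex 1.815 2.949 -0.653
vertex 3.174 2.129 -1.751
vertex 1.672 3.909 -1.547
endloop
endfacet
facet normal -0.108 0.728 -0.677
outer loop
vertex 3.031 3.089 -2.645
vertex 1.705 2.071 -3.527
vertex 1.672 3.909 -1.547
endloop
endfacet
facet normal 0.702 0.539 0.466
outer loop
vertex 1.672 3.909 -1.547
vertex 3.174 2.129 -1.751
vertex 3.031 3.089 -2.645
endloop
endfacet
facet normal 0.704 -0.425 -0.569
outer loop
vertex 3.031 3.089 -2.645
vertex 1.848 1.111 -2.633
vertex 1.705 2.071 -3.527
endloop
endfacet
facet normal 0.704 -0.425 -0.569
outer loop
vertex 3.174 2.129 -1.751
vertex 1.848 1.111 -2.633
vertex 3.031 3.089 -2.645
endloop
endfacet
facet normal 0.492 -0.383 -0.782
outer loop
vertex 0.079 1.198 2.326
vertex -0.737 0.859 1.978
vertex -0.253 1.671 1.885
endloop
endfacet
facet normal 0.741 0.656 0.145
outer loop
vertex 0.079 1.198 2.326
vertex -0.253 1.671 1.885
vertex -0.566 1.7 3.35
endloop
endfacet
facet normal 0.740 0.657 0.145
outer loop
vertex -0.566 1.7 3.35
vertex -0.253 1.671 1.885
vertex -0.899 2.173 2.908
endloop
endfacet
facet normal -0.492 0.384 0.781
outer loop
vertex -0.566 1.7 3.35
vertex -0.899 2.173 2.908
vertex -1.383 1.361 3.002
endloop
endfacet
facet normal 0.493 -0.383 -0.781
outer loop
vertex -0.253 1.671 1.885
vertex -0.737 0.859 1.978
vertex -0.869 1.668 1.498
endloop
endfacet
facet normal 0.201 0.924 -0.327
outer loop
vertex -0.253 1.671 1.885
vertex -0.869 1.668 1.498
vertex -0.899 2.173 2.908
endloop
endfacet
facet normal 0.200 0.924 -0.327
outer loop
vertex -0.899 2.173 2.908
vertex -0.869 1.668 1.498
vertex -1.514 2.17 2.522
endloop
endfacet
facet normal -0.492 0.384 0.781
outer loop
vertex -0.899 2.173 2.908
vertex -1.514 2.17 2.522
vertex -1.383 1.361 3.002
endloop
endfacet
facet normal 0.492 -0.384 -0.782
outer loop
vertex -0.869 1.668 1.498
vertex -0.737 0.859 1.978
vertex -1.408 1.191 1.393
endloop
endfacet
facet normal -0.457 0.650 -0.607
outer loop
vertex -0.869 1.668 1.498
vertex -1.408 1.191 1.393
vertex -1.514 2.17 2.522
endloop
endfacet
facet normal -0.456 0.651 -0.607
outer loop
vertex -1.514 2.17 2.522
vertex -1.408 1.191 1.393
vertex -2.053 1.693 2.416
endloop
endfacet
facet normal -0.493 0.384 0.781
outer loop
vertex -1.514 2.17 2.522
vertex -2.053 1.693 2.416
vertex -1.383 1.361 3.002
endloop
endfacet
facet normal 0.492 -0.383 -0.782
outer loop
vertex -1.408 1.191 1.393
vertex -0.737 0.859 1.978
vertex -1.554 0.52 1.63
endloop
endfacet
facet normal -0.847 -0.004 -0.532
outer loop
vertex -1.408 1.191 1.393
vertex -1.554 0.52 1.63
vertex -2.053 1.693 2.416
endloop
endfacet
facet normal -0.847 -0.004 -0.531
outer loop
vertex -2.053 1.693 2.416
vertex -1.554 0.52 1.63
vertex -2.199 1.022 2.654
endloop
endfacet
facet normal -0.493 0.384 0.781
outer loop
vertex -2.053 1.693 2.416
vertex -2.199 1.022 2.654
vertex -1.383 1.361 3.002
endloop
endfacet
facet normal 0.492 -0.384 -0.781
outer loop
vertex -1.554 0.52 1.63
vertex -0.737 0.859 1.978
vertex -1.221 0.047 2.072
endloop
endfacet
facet normal -0.740 -0.656 -0.145
outer loop
vertex -1.554 0.52 1.63
vertex -1.221 0.047 2.072
vertex -2.199 1.022 2.654
endloop
endfacet
facet normal -0.741 -0.656 -0.146
outer loop
vertex -2.199 1.022 2.654
vertex -1.221 0.047 2.072
vertex -1.867 0.549 3.095
endloop
endfacet
facet normal -0.492 0.383 0.782
outer loop
vertex -2.199 1.022 2.654
vertex -1.867 0.549 3.095
vertex -1.383 1.361 3.002
endloop
endfacet
facet normal 0.492 -0.384 -0.781
outer loop
vertex -1.221 0.047 2.072
vertex -0.737 0.859 1.978
vertex -0.606 0.05 2.458
endloop
endfacet
facet normal -0.201 -0.924 0.327
outer loop
vertex -1.221 0.047 2.072
vertex -0.606 0.05 2.458
vertex -1.867 0.549 3.095
endloop
endfacet
facet normal -0.201 -0.924 0.326
outer loop
vertex -1.867 0.549 3.095
vertex -0.606 0.05 2.458
vertex -1.251 0.552 3.482
endloop
endfacet
facet normal -0.493 0.383 0.781
outer loop
vertex -1.867 0.549 3.095
vertex -1.251 0.552 3.482
vertex -1.383 1.361 3.002
endloop
endfacet
facet normal 0.493 -0.384 -0.781
outer loop
vertex -0.606 0.05 2.458
vertex -0.737 0.859 1.978
vertex -0.067 0.527 2.564
endloop
endfacet
facet normal 0.457 -0.651 0.607
outer loop
vertex -0.606 0.05 2.458
vertex -0.067 0.527 2.564
vertex -1.251 0.552 3.482
endloop
endfacet
facet normal 0.457 -0.650 0.607
outer loop
vertex -1.251 0.552 3.482
vertex -0.067 0.527 2.564
vertex -0.712 1.029 3.587
endloop
endfacet
facet normal -0.492 0.384 0.782
outer loop
vertex -1.251 0.552 3.482
vertex -0.712 1.029 3.587
vertex -1.383 1.361 3.002
endloop
endfacet
facet normal 0.493 -0.384 -0.781
outer loop
vertex -0.067 0.527 2.564
vertex -0.737 0.859 1.978
vertex 0.079 1.198 2.326
endloop
endfacet
facet normal 0.847 0.004 0.532
outer loop
vertex -0.067 0.527 2.564
vertex 0.079 1.198 2.326
vertex -0.712 1.029 3.587
endloop
endfacet
facet normal 0.847 0.004 0.532
outer loop
vertex -0.712 1.029 3.587
vertex 0.079 1.198 2.326
vertex -0.566 1.7 3.35
endloop
endfacet
facet normal -0.492 0.383 0.782
outer loop
vertex -0.712 1.029 3.587
vertex -0.566 1.7 3.35
vertex -1.383 1.361 3.002
endloop
endfacet

endsolid


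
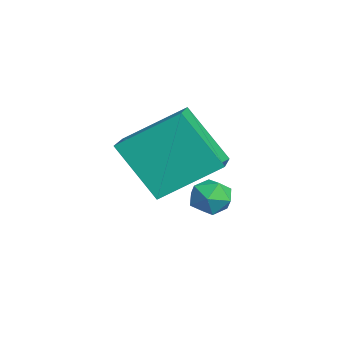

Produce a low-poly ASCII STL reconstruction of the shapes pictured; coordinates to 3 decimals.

solid 
facet normal -0.910 0.288 -0.299
outer loop
vertex -0.907 0.023 -0.413
vertex -0.039 1.008 -2.103
vertex -1.098 -1.757 -1.548
endloop
endfacet
facet normal -0.406 -0.460 0.790
outer loop
vertex 0.639 -2.308 -0.977
vertex -0.907 0.023 -0.413
vertex -1.098 -1.757 -1.548
endloop
endfacet
facet normal -0.910 0.288 -0.299
outer loop
vertex -1.098 -1.757 -1.548
vertex -0.039 1.008 -2.103
vertex -0.23 -0.773 -3.238
endloop
endfacet
facet normal -0.090 -0.840 -0.535
outer loop
vertex -0.23 -0.773 -3.238
vertex 0.639 -2.308 -0.977
vertex -1.098 -1.757 -1.548
endloop
endfacet
facet normal 0.090 0.840 0.536
outer loop
vertex -0.907 0.023 -0.413
vertex 1.698 0.457 -1.532
vertex -0.039 1.008 -2.103
endloop
endfacet
facet normal -0.405 -0.460 0.790
outer loop
vertex 0.83 -0.527 0.158
vertex -0.907 0.023 -0.413
vertex 0.639 -2.308 -0.977
endloop
endfacet
facet normal 0.090 0.840 0.535
outer loop
vertex 0.83 -0.527 0.158
vertex 1.698 0.457 -1.532
vertex -0.907 0.023 -0.413
endloop
endfacet
facet normal 0.406 0.460 -0.790
outer loop
vertex -0.039 1.008 -2.103
vertex 1.698 0.457 -1.532
vertex -0.23 -0.773 -3.238
endloop
endfacet
facet normal -0.090 -0.840 -0.536
outer loop
vertex 1.507 -1.323 -2.667
vertex 0.639 -2.308 -0.977
vertex -0.23 -0.773 -3.238
endloop
endfacet
facet normal 0.405 0.460 -0.790
outer loop
vertex -0.23 -0.773 -3.238
vertex 1.698 0.457 -1.532
vertex 1.507 -1.323 -2.667
endloop
endfacet
facet normal 0.910 -0.288 0.299
outer loop
vertex 1.507 -1.323 -2.667
vertex 0.83 -0.527 0.158
vertex 0.639 -2.308 -0.977
endloop
endfacet
facet normal 0.910 -0.288 0.299
outer loop
vertex 1.698 0.457 -1.532
vertex 0.83 -0.527 0.158
vertex 1.507 -1.323 -2.667
endloop
endfacet
facet normal -0.784 0.571 0.244
outer loop
vertex -1.005 0.809 -3.973
vertex -0.917 0.639 -3.294
vertex -0.59 1.203 -3.562
endloop
endfacet
facet normal -0.453 0.826 -0.334
outer loop
vertex -1.005 0.809 -3.973
vertex -0.59 1.203 -3.562
vertex -0.39 1.047 -4.219
endloop
endfacet
facet normal -0.455 0.315 -0.833
outer loop
vertex -1.005 0.809 -3.973
vertex -0.39 1.047 -4.219
vertex -0.593 0.387 -4.358
endloop
endfacet
facet normal -0.787 -0.257 -0.561
outer loop
vertex -1.005 0.809 -3.973
vertex -0.593 0.387 -4.358
vertex -0.918 0.135 -3.786
endloop
endfacet
facet normal -0.990 -0.099 0.103
outer loop
vertex -1.005 0.809 -3.973
vertex -0.918 0.135 -3.786
vertex -0.917 0.639 -3.294
endloop
endfacet
facet normal 0.225 0.961 -0.160
outer loop
vertex -0.39 1.047 -4.219
vertex -0.59 1.203 -3.562
vertex 0.078 1.025 -3.694
endloop
endfacet
facet normal -0.309 0.548 0.777
outer loop
vertex -0.59 1.203 -3.562
vertex -0.917 0.639 -3.294
vertex -0.247 0.773 -3.122
endloop
endfacet
facet normal -0.642 -0.535 0.550
outer loop
vertex -0.917 0.639 -3.294
vertex -0.918 0.135 -3.786
vertex -0.45 0.113 -3.261
endloop
endfacet
facet normal -0.315 -0.790 -0.527
outer loop
vertex -0.918 0.135 -3.786
vertex -0.593 0.387 -4.358
vertex -0.25 -0.043 -3.918
endloop
endfacet
facet normal 0.221 0.135 -0.966
outer loop
vertex -0.593 0.387 -4.358
vertex -0.39 1.047 -4.219
vertex 0.077 0.521 -4.186
endloop
endfacet
facet normal 0.787 0.257 0.561
outer loop
vertex 0.165 0.351 -3.507
vertex 0.078 1.025 -3.694
vertex -0.247 0.773 -3.122
endloop
endfacet
facet normal 0.455 -0.315 0.833
outer loop
vertex 0.165 0.351 -3.507
vertex -0.247 0.773 -3.122
vertex -0.45 0.113 -3.261
endloop
endfacet
facet normal 0.453 -0.826 0.334
outer loop
vertex 0.165 0.351 -3.507
vertex -0.45 0.113 -3.261
vertex -0.25 -0.043 -3.918
endloop
endfacet
facet normal 0.784 -0.571 -0.244
outer loop
vertex 0.165 0.351 -3.507
vertex -0.25 -0.043 -3.918
vertex 0.077 0.521 -4.186
endloop
endfacet
facet normal 0.990 0.099 -0.103
outer loop
vertex 0.165 0.351 -3.507
vertex 0.077 0.521 -4.186
vertex 0.078 1.025 -3.694
endloop
endfacet
facet normal 0.315 0.790 0.527
outer loop
vertex -0.247 0.773 -3.122
vertex 0.078 1.025 -3.694
vertex -0.59 1.203 -3.562
endloop
endfacet
facet normal -0.221 -0.135 0.966
outer loop
vertex -0.45 0.113 -3.261
vertex -0.247 0.773 -3.122
vertex -0.917 0.639 -3.294
endloop
endfacet
facet normal -0.225 -0.961 0.160
outer loop
vertex -0.25 -0.043 -3.918
vertex -0.45 0.113 -3.261
vertex -0.918 0.135 -3.786
endloop
endfacet
facet normal 0.309 -0.548 -0.777
outer loop
vertex 0.077 0.521 -4.186
vertex -0.25 -0.043 -3.918
vertex -0.593 0.387 -4.358
endloop
endfacet
facet normal 0.642 0.535 -0.550
outer loop
vertex 0.078 1.025 -3.694
vertex 0.077 0.521 -4.186
vertex -0.39 1.047 -4.219
endloop
endfacet

endsolid


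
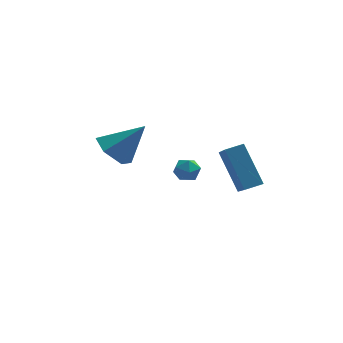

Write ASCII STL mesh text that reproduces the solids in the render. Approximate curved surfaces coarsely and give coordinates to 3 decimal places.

solid 
facet normal -0.693 -0.047 -0.720
outer loop
vertex -1.253 2.522 -2.018
vertex -2.027 2.692 -1.284
vertex -1.564 3.529 -1.785
endloop
endfacet
facet normal 0.890 0.344 -0.300
outer loop
vertex -1.253 2.522 -2.018
vertex -1.564 3.529 -1.785
vertex -0.613 2.788 0.184
endloop
endfacet
facet normal -0.693 -0.047 -0.720
outer loop
vertex -1.564 3.529 -1.785
vertex -2.027 2.692 -1.284
vertex -2.338 3.699 -1.051
endloop
endfacet
facet normal 0.362 0.916 0.170
outer loop
vertex -1.564 3.529 -1.785
vertex -2.338 3.699 -1.051
vertex -0.613 2.788 0.184
endloop
endfacet
facet normal -0.693 -0.047 -0.720
outer loop
vertex -2.338 3.699 -1.051
vertex -2.027 2.692 -1.284
vertex -2.801 2.861 -0.55
endloop
endfacet
facet normal -0.238 0.592 0.770
outer loop
vertex -2.338 3.699 -1.051
vertex -2.801 2.861 -0.55
vertex -0.613 2.788 0.184
endloop
endfacet
facet normal -0.693 -0.047 -0.720
outer loop
vertex -2.801 2.861 -0.55
vertex -2.027 2.692 -1.284
vertex -2.489 1.854 -0.784
endloop
endfacet
facet normal -0.312 -0.306 0.900
outer loop
vertex -2.801 2.861 -0.55
vertex -2.489 1.854 -0.784
vertex -0.613 2.788 0.184
endloop
endfacet
facet normal -0.692 -0.048 -0.720
outer loop
vertex -2.489 1.854 -0.784
vertex -2.027 2.692 -1.284
vertex -1.715 1.684 -1.517
endloop
endfacet
facet normal 0.215 -0.877 0.430
outer loop
vertex -2.489 1.854 -0.784
vertex -1.715 1.684 -1.517
vertex -0.613 2.788 0.184
endloop
endfacet
facet normal -0.693 -0.048 -0.719
outer loop
vertex -1.715 1.684 -1.517
vertex -2.027 2.692 -1.284
vertex -1.253 2.522 -2.018
endloop
endfacet
facet normal 0.816 -0.552 -0.171
outer loop
vertex -1.715 1.684 -1.517
vertex -1.253 2.522 -2.018
vertex -0.613 2.788 0.184
endloop
endfacet
facet normal -0.946 -0.230 -0.231
outer loop
vertex 2.421 -2.271 1.843
vertex 2.329 -0.629 0.586
vertex 3.127 -3.506 0.178
endloop
endfacet
facet normal 0.044 -0.793 0.607
outer loop
vertex 3.931 -3.311 0.374
vertex 2.421 -2.271 1.843
vertex 3.127 -3.506 0.178
endloop
endfacet
facet normal -0.945 -0.229 -0.231
outer loop
vertex 3.127 -3.506 0.178
vertex 2.329 -0.629 0.586
vertex 3.036 -1.864 -1.079
endloop
endfacet
facet normal 0.322 -0.564 -0.760
outer loop
vertex 3.036 -1.864 -1.079
vertex 3.931 -3.311 0.374
vertex 3.127 -3.506 0.178
endloop
endfacet
facet normal -0.322 0.564 0.760
outer loop
vertex 2.421 -2.271 1.843
vertex 3.133 -0.434 0.782
vertex 2.329 -0.629 0.586
endloop
endfacet
facet normal 0.044 -0.793 0.607
outer loop
vertex 3.224 -2.076 2.039
vertex 2.421 -2.271 1.843
vertex 3.931 -3.311 0.374
endloop
endfacet
facet normal -0.323 0.564 0.760
outer loop
vertex 3.224 -2.076 2.039
vertex 3.133 -0.434 0.782
vertex 2.421 -2.271 1.843
endloop
endfacet
facet normal -0.044 0.793 -0.607
outer loop
vertex 2.329 -0.629 0.586
vertex 3.133 -0.434 0.782
vertex 3.036 -1.864 -1.079
endloop
endfacet
facet normal 0.323 -0.564 -0.760
outer loop
vertex 3.839 -1.669 -0.883
vertex 3.931 -3.311 0.374
vertex 3.036 -1.864 -1.079
endloop
endfacet
facet normal -0.044 0.793 -0.607
outer loop
vertex 3.036 -1.864 -1.079
vertex 3.133 -0.434 0.782
vertex 3.839 -1.669 -0.883
endloop
endfacet
facet normal 0.945 0.230 0.231
outer loop
vertex 3.839 -1.669 -0.883
vertex 3.224 -2.076 2.039
vertex 3.931 -3.311 0.374
endloop
endfacet
facet normal 0.946 0.229 0.231
outer loop
vertex 3.133 -0.434 0.782
vertex 3.224 -2.076 2.039
vertex 3.839 -1.669 -0.883
endloop
endfacet
facet normal -0.936 -0.335 -0.103
outer loop
vertex 0.641 3.039 -3.065
vertex 0.885 2.383 -3.147
vertex 0.728 2.623 -2.504
endloop
endfacet
facet normal -0.917 0.239 0.319
outer loop
vertex 0.641 3.039 -3.065
vertex 0.728 2.623 -2.504
vertex 0.916 3.301 -2.471
endloop
endfacet
facet normal -0.629 0.776 -0.051
outer loop
vertex 0.641 3.039 -3.065
vertex 0.916 3.301 -2.471
vertex 1.189 3.481 -3.095
endloop
endfacet
facet normal -0.469 0.534 -0.703
outer loop
vertex 0.641 3.039 -3.065
vertex 1.189 3.481 -3.095
vertex 1.17 2.914 -3.513
endloop
endfacet
facet normal -0.659 -0.153 -0.736
outer loop
vertex 0.641 3.039 -3.065
vertex 1.17 2.914 -3.513
vertex 0.885 2.383 -3.147
endloop
endfacet
facet normal -0.486 0.092 0.869
outer loop
vertex 0.916 3.301 -2.471
vertex 0.728 2.623 -2.504
vertex 1.33 2.806 -2.187
endloop
endfacet
facet normal -0.518 -0.835 0.185
outer loop
vertex 0.728 2.623 -2.504
vertex 0.885 2.383 -3.147
vertex 1.311 2.239 -2.605
endloop
endfacet
facet normal -0.071 -0.540 -0.839
outer loop
vertex 0.885 2.383 -3.147
vertex 1.17 2.914 -3.513
vertex 1.584 2.419 -3.229
endloop
endfacet
facet normal 0.240 0.571 -0.785
outer loop
vertex 1.17 2.914 -3.513
vertex 1.189 3.481 -3.095
vertex 1.772 3.097 -3.196
endloop
endfacet
facet normal -0.018 0.963 0.270
outer loop
vertex 1.189 3.481 -3.095
vertex 0.916 3.301 -2.471
vertex 1.615 3.337 -2.553
endloop
endfacet
facet normal 0.469 -0.534 0.703
outer loop
vertex 1.859 2.681 -2.635
vertex 1.33 2.806 -2.187
vertex 1.311 2.239 -2.605
endloop
endfacet
facet normal 0.629 -0.776 0.051
outer loop
vertex 1.859 2.681 -2.635
vertex 1.311 2.239 -2.605
vertex 1.584 2.419 -3.229
endloop
endfacet
facet normal 0.917 -0.239 -0.319
outer loop
vertex 1.859 2.681 -2.635
vertex 1.584 2.419 -3.229
vertex 1.772 3.097 -3.196
endloop
endfacet
facet normal 0.936 0.335 0.103
outer loop
vertex 1.859 2.681 -2.635
vertex 1.772 3.097 -3.196
vertex 1.615 3.337 -2.553
endloop
endfacet
facet normal 0.659 0.153 0.736
outer loop
vertex 1.859 2.681 -2.635
vertex 1.615 3.337 -2.553
vertex 1.33 2.806 -2.187
endloop
endfacet
facet normal -0.240 -0.571 0.785
outer loop
vertex 1.311 2.239 -2.605
vertex 1.33 2.806 -2.187
vertex 0.728 2.623 -2.504
endloop
endfacet
facet normal 0.018 -0.963 -0.270
outer loop
vertex 1.584 2.419 -3.229
vertex 1.311 2.239 -2.605
vertex 0.885 2.383 -3.147
endloop
endfacet
facet normal 0.486 -0.092 -0.869
outer loop
vertex 1.772 3.097 -3.196
vertex 1.584 2.419 -3.229
vertex 1.17 2.914 -3.513
endloop
endfacet
facet normal 0.518 0.835 -0.185
outer loop
vertex 1.615 3.337 -2.553
vertex 1.772 3.097 -3.196
vertex 1.189 3.481 -3.095
endloop
endfacet
facet normal 0.071 0.540 0.839
outer loop
vertex 1.33 2.806 -2.187
vertex 1.615 3.337 -2.553
vertex 0.916 3.301 -2.471
endloop
endfacet

endsolid


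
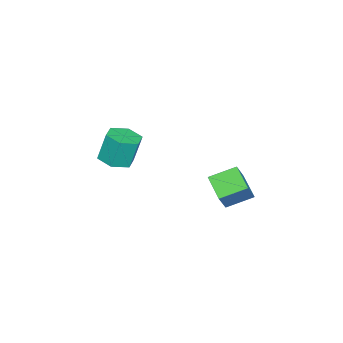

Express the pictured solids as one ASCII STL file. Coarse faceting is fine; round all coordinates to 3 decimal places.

solid 
facet normal 0.154 -0.214 -0.965
outer loop
vertex 4.858 -3.288 1.723
vertex 3.898 -3.591 1.637
vertex 4.141 -2.626 1.462
endloop
endfacet
facet normal 0.687 0.725 -0.050
outer loop
vertex 4.858 -3.288 1.723
vertex 4.141 -2.626 1.462
vertex 4.581 -2.906 3.45
endloop
endfacet
facet normal 0.687 0.725 -0.050
outer loop
vertex 4.581 -2.906 3.45
vertex 4.141 -2.626 1.462
vertex 3.864 -2.244 3.189
endloop
endfacet
facet normal -0.155 0.213 0.965
outer loop
vertex 4.581 -2.906 3.45
vertex 3.864 -2.244 3.189
vertex 3.622 -3.209 3.363
endloop
endfacet
facet normal 0.155 -0.214 -0.964
outer loop
vertex 4.141 -2.626 1.462
vertex 3.898 -3.591 1.637
vertex 3.182 -2.93 1.375
endloop
endfacet
facet normal -0.272 0.929 -0.249
outer loop
vertex 4.141 -2.626 1.462
vertex 3.182 -2.93 1.375
vertex 3.864 -2.244 3.189
endloop
endfacet
facet normal -0.271 0.930 -0.250
outer loop
vertex 3.864 -2.244 3.189
vertex 3.182 -2.93 1.375
vertex 2.905 -2.547 3.102
endloop
endfacet
facet normal -0.155 0.213 0.965
outer loop
vertex 3.864 -2.244 3.189
vertex 2.905 -2.547 3.102
vertex 3.622 -3.209 3.363
endloop
endfacet
facet normal 0.155 -0.214 -0.964
outer loop
vertex 3.182 -2.93 1.375
vertex 3.898 -3.591 1.637
vertex 2.939 -3.894 1.55
endloop
endfacet
facet normal -0.958 0.205 -0.199
outer loop
vertex 3.182 -2.93 1.375
vertex 2.939 -3.894 1.55
vertex 2.905 -2.547 3.102
endloop
endfacet
facet normal -0.958 0.205 -0.199
outer loop
vertex 2.905 -2.547 3.102
vertex 2.939 -3.894 1.55
vertex 2.662 -3.512 3.277
endloop
endfacet
facet normal -0.154 0.214 0.965
outer loop
vertex 2.905 -2.547 3.102
vertex 2.662 -3.512 3.277
vertex 3.622 -3.209 3.363
endloop
endfacet
facet normal 0.155 -0.213 -0.965
outer loop
vertex 2.939 -3.894 1.55
vertex 3.898 -3.591 1.637
vertex 3.656 -4.556 1.811
endloop
endfacet
facet normal -0.687 -0.725 0.050
outer loop
vertex 2.939 -3.894 1.55
vertex 3.656 -4.556 1.811
vertex 2.662 -3.512 3.277
endloop
endfacet
facet normal -0.687 -0.725 0.050
outer loop
vertex 2.662 -3.512 3.277
vertex 3.656 -4.556 1.811
vertex 3.379 -4.174 3.538
endloop
endfacet
facet normal -0.154 0.214 0.965
outer loop
vertex 2.662 -3.512 3.277
vertex 3.379 -4.174 3.538
vertex 3.622 -3.209 3.363
endloop
endfacet
facet normal 0.155 -0.213 -0.965
outer loop
vertex 3.656 -4.556 1.811
vertex 3.898 -3.591 1.637
vertex 4.615 -4.253 1.898
endloop
endfacet
facet normal 0.271 -0.930 0.249
outer loop
vertex 3.656 -4.556 1.811
vertex 4.615 -4.253 1.898
vertex 3.379 -4.174 3.538
endloop
endfacet
facet normal 0.272 -0.929 0.250
outer loop
vertex 3.379 -4.174 3.538
vertex 4.615 -4.253 1.898
vertex 4.338 -3.87 3.625
endloop
endfacet
facet normal -0.155 0.214 0.964
outer loop
vertex 3.379 -4.174 3.538
vertex 4.338 -3.87 3.625
vertex 3.622 -3.209 3.363
endloop
endfacet
facet normal 0.154 -0.214 -0.965
outer loop
vertex 4.615 -4.253 1.898
vertex 3.898 -3.591 1.637
vertex 4.858 -3.288 1.723
endloop
endfacet
facet normal 0.958 -0.205 0.199
outer loop
vertex 4.615 -4.253 1.898
vertex 4.858 -3.288 1.723
vertex 4.338 -3.87 3.625
endloop
endfacet
facet normal 0.958 -0.205 0.199
outer loop
vertex 4.338 -3.87 3.625
vertex 4.858 -3.288 1.723
vertex 4.581 -2.906 3.45
endloop
endfacet
facet normal -0.155 0.214 0.964
outer loop
vertex 4.338 -3.87 3.625
vertex 4.581 -2.906 3.45
vertex 3.622 -3.209 3.363
endloop
endfacet
facet normal -0.574 -0.027 -0.819
outer loop
vertex 2.926 1.689 0.737
vertex 1.995 2.836 1.351
vertex 3.848 2.804 0.054
endloop
endfacet
facet normal 0.582 -0.717 -0.384
outer loop
vertex 4.685 2.844 1.249
vertex 2.926 1.689 0.737
vertex 3.848 2.804 0.054
endloop
endfacet
facet normal -0.574 -0.028 -0.819
outer loop
vertex 3.848 2.804 0.054
vertex 1.995 2.836 1.351
vertex 2.916 3.951 0.668
endloop
endfacet
facet normal 0.576 0.697 -0.427
outer loop
vertex 2.916 3.951 0.668
vertex 4.685 2.844 1.249
vertex 3.848 2.804 0.054
endloop
endfacet
facet normal -0.577 -0.697 0.427
outer loop
vertex 2.926 1.689 0.737
vertex 2.832 2.876 2.546
vertex 1.995 2.836 1.351
endloop
endfacet
facet normal 0.582 -0.716 -0.384
outer loop
vertex 3.764 1.729 1.932
vertex 2.926 1.689 0.737
vertex 4.685 2.844 1.249
endloop
endfacet
facet normal -0.576 -0.697 0.427
outer loop
vertex 3.764 1.729 1.932
vertex 2.832 2.876 2.546
vertex 2.926 1.689 0.737
endloop
endfacet
facet normal -0.583 0.716 0.384
outer loop
vertex 1.995 2.836 1.351
vertex 2.832 2.876 2.546
vertex 2.916 3.951 0.668
endloop
endfacet
facet normal 0.576 0.697 -0.427
outer loop
vertex 3.754 3.991 1.863
vertex 4.685 2.844 1.249
vertex 2.916 3.951 0.668
endloop
endfacet
facet normal -0.582 0.717 0.384
outer loop
vertex 2.916 3.951 0.668
vertex 2.832 2.876 2.546
vertex 3.754 3.991 1.863
endloop
endfacet
facet normal 0.574 0.028 0.819
outer loop
vertex 3.754 3.991 1.863
vertex 3.764 1.729 1.932
vertex 4.685 2.844 1.249
endloop
endfacet
facet normal 0.573 0.028 0.819
outer loop
vertex 2.832 2.876 2.546
vertex 3.764 1.729 1.932
vertex 3.754 3.991 1.863
endloop
endfacet

endsolid


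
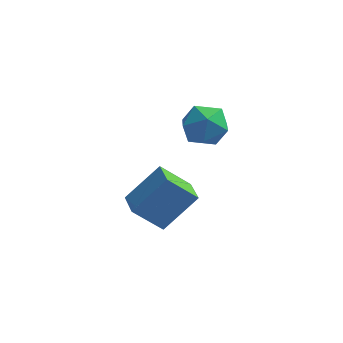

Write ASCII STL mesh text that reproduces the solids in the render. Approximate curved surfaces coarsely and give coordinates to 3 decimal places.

solid 
facet normal -0.593 -0.410 -0.693
outer loop
vertex -1.788 -1.834 -0.587
vertex -2.318 -0.671 -0.822
vertex -0.587 -1.53 -1.794
endloop
endfacet
facet normal 0.408 -0.895 0.180
outer loop
vertex 0.658 -0.669 -0.338
vertex -1.788 -1.834 -0.587
vertex -0.587 -1.53 -1.794
endloop
endfacet
facet normal -0.593 -0.410 -0.693
outer loop
vertex -0.587 -1.53 -1.794
vertex -2.318 -0.671 -0.822
vertex -1.117 -0.367 -2.029
endloop
endfacet
facet normal 0.695 0.176 -0.698
outer loop
vertex -1.117 -0.367 -2.029
vertex 0.658 -0.669 -0.338
vertex -0.587 -1.53 -1.794
endloop
endfacet
facet normal -0.695 -0.176 0.698
outer loop
vertex -1.788 -1.834 -0.587
vertex -1.073 0.19 0.634
vertex -2.318 -0.671 -0.822
endloop
endfacet
facet normal 0.408 -0.895 0.180
outer loop
vertex -0.543 -0.973 0.869
vertex -1.788 -1.834 -0.587
vertex 0.658 -0.669 -0.338
endloop
endfacet
facet normal -0.695 -0.176 0.698
outer loop
vertex -0.543 -0.973 0.869
vertex -1.073 0.19 0.634
vertex -1.788 -1.834 -0.587
endloop
endfacet
facet normal -0.408 0.895 -0.180
outer loop
vertex -2.318 -0.671 -0.822
vertex -1.073 0.19 0.634
vertex -1.117 -0.367 -2.029
endloop
endfacet
facet normal 0.695 0.176 -0.698
outer loop
vertex 0.128 0.494 -0.573
vertex 0.658 -0.669 -0.338
vertex -1.117 -0.367 -2.029
endloop
endfacet
facet normal -0.408 0.895 -0.180
outer loop
vertex -1.117 -0.367 -2.029
vertex -1.073 0.19 0.634
vertex 0.128 0.494 -0.573
endloop
endfacet
facet normal 0.593 0.410 0.693
outer loop
vertex 0.128 0.494 -0.573
vertex -0.543 -0.973 0.869
vertex 0.658 -0.669 -0.338
endloop
endfacet
facet normal 0.593 0.410 0.693
outer loop
vertex -1.073 0.19 0.634
vertex -0.543 -0.973 0.869
vertex 0.128 0.494 -0.573
endloop
endfacet
facet normal -0.523 0.787 -0.327
outer loop
vertex 0.588 0.493 2.849
vertex -0.18 0.288 3.584
vertex 0.647 0.941 3.833
endloop
endfacet
facet normal 0.177 0.892 -0.417
outer loop
vertex 0.588 0.493 2.849
vertex 0.647 0.941 3.833
vertex 1.539 0.545 3.364
endloop
endfacet
facet normal 0.428 0.364 -0.827
outer loop
vertex 0.588 0.493 2.849
vertex 1.539 0.545 3.364
vertex 1.264 -0.354 2.826
endloop
endfacet
facet normal -0.117 -0.066 -0.991
outer loop
vertex 0.588 0.493 2.849
vertex 1.264 -0.354 2.826
vertex 0.201 -0.513 2.962
endloop
endfacet
facet normal -0.705 0.195 -0.682
outer loop
vertex 0.588 0.493 2.849
vertex 0.201 -0.513 2.962
vertex -0.18 0.288 3.584
endloop
endfacet
facet normal 0.491 0.843 0.221
outer loop
vertex 1.539 0.545 3.364
vertex 0.647 0.941 3.833
vertex 1.359 0.373 4.418
endloop
endfacet
facet normal -0.642 0.673 0.366
outer loop
vertex 0.647 0.941 3.833
vertex -0.18 0.288 3.584
vertex 0.296 0.214 4.554
endloop
endfacet
facet normal -0.936 -0.285 -0.206
outer loop
vertex -0.18 0.288 3.584
vertex 0.201 -0.513 2.962
vertex 0.021 -0.685 4.016
endloop
endfacet
facet normal 0.016 -0.708 -0.706
outer loop
vertex 0.201 -0.513 2.962
vertex 1.264 -0.354 2.826
vertex 0.913 -1.081 3.547
endloop
endfacet
facet normal 0.897 -0.010 -0.441
outer loop
vertex 1.264 -0.354 2.826
vertex 1.539 0.545 3.364
vertex 1.74 -0.428 3.796
endloop
endfacet
facet normal 0.117 0.066 0.991
outer loop
vertex 0.972 -0.633 4.531
vertex 1.359 0.373 4.418
vertex 0.296 0.214 4.554
endloop
endfacet
facet normal -0.428 -0.364 0.827
outer loop
vertex 0.972 -0.633 4.531
vertex 0.296 0.214 4.554
vertex 0.021 -0.685 4.016
endloop
endfacet
facet normal -0.177 -0.892 0.417
outer loop
vertex 0.972 -0.633 4.531
vertex 0.021 -0.685 4.016
vertex 0.913 -1.081 3.547
endloop
endfacet
facet normal 0.523 -0.787 0.327
outer loop
vertex 0.972 -0.633 4.531
vertex 0.913 -1.081 3.547
vertex 1.74 -0.428 3.796
endloop
endfacet
facet normal 0.705 -0.195 0.682
outer loop
vertex 0.972 -0.633 4.531
vertex 1.74 -0.428 3.796
vertex 1.359 0.373 4.418
endloop
endfacet
facet normal -0.016 0.708 0.706
outer loop
vertex 0.296 0.214 4.554
vertex 1.359 0.373 4.418
vertex 0.647 0.941 3.833
endloop
endfacet
facet normal -0.897 0.010 0.441
outer loop
vertex 0.021 -0.685 4.016
vertex 0.296 0.214 4.554
vertex -0.18 0.288 3.584
endloop
endfacet
facet normal -0.491 -0.843 -0.221
outer loop
vertex 0.913 -1.081 3.547
vertex 0.021 -0.685 4.016
vertex 0.201 -0.513 2.962
endloop
endfacet
facet normal 0.642 -0.673 -0.366
outer loop
vertex 1.74 -0.428 3.796
vertex 0.913 -1.081 3.547
vertex 1.264 -0.354 2.826
endloop
endfacet
facet normal 0.936 0.285 0.206
outer loop
vertex 1.359 0.373 4.418
vertex 1.74 -0.428 3.796
vertex 1.539 0.545 3.364
endloop
endfacet

endsolid


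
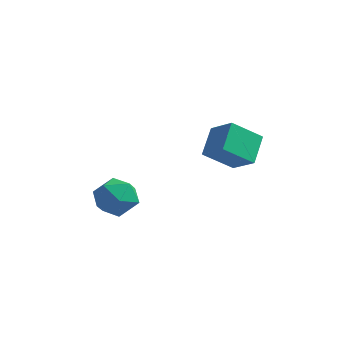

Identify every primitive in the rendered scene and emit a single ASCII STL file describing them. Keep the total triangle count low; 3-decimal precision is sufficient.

solid 
facet normal -0.716 -0.604 0.349
outer loop
vertex -4.501 1.861 -0.465
vertex -3.899 1.025 -0.675
vertex -3.837 1.495 0.264
endloop
endfacet
facet normal -0.732 0.028 0.681
outer loop
vertex -4.501 1.861 -0.465
vertex -3.837 1.495 0.264
vertex -3.936 2.532 0.115
endloop
endfacet
facet normal -0.825 0.534 0.185
outer loop
vertex -4.501 1.861 -0.465
vertex -3.936 2.532 0.115
vertex -4.058 2.701 -0.916
endloop
endfacet
facet normal -0.867 0.215 -0.450
outer loop
vertex -4.501 1.861 -0.465
vertex -4.058 2.701 -0.916
vertex -4.036 1.77 -1.403
endloop
endfacet
facet normal -0.800 -0.488 -0.349
outer loop
vertex -4.501 1.861 -0.465
vertex -4.036 1.77 -1.403
vertex -3.899 1.025 -0.675
endloop
endfacet
facet normal -0.095 0.133 0.987
outer loop
vertex -3.936 2.532 0.115
vertex -3.837 1.495 0.264
vertex -2.984 2.11 0.263
endloop
endfacet
facet normal -0.070 -0.890 0.450
outer loop
vertex -3.837 1.495 0.264
vertex -3.899 1.025 -0.675
vertex -2.962 1.179 -0.224
endloop
endfacet
facet normal -0.206 -0.703 -0.681
outer loop
vertex -3.899 1.025 -0.675
vertex -4.036 1.77 -1.403
vertex -3.084 1.348 -1.255
endloop
endfacet
facet normal -0.314 0.434 -0.844
outer loop
vertex -4.036 1.77 -1.403
vertex -4.058 2.701 -0.916
vertex -3.183 2.385 -1.404
endloop
endfacet
facet normal -0.245 0.952 0.185
outer loop
vertex -4.058 2.701 -0.916
vertex -3.936 2.532 0.115
vertex -3.121 2.855 -0.465
endloop
endfacet
facet normal 0.867 -0.215 0.450
outer loop
vertex -2.519 2.019 -0.675
vertex -2.984 2.11 0.263
vertex -2.962 1.179 -0.224
endloop
endfacet
facet normal 0.825 -0.534 -0.185
outer loop
vertex -2.519 2.019 -0.675
vertex -2.962 1.179 -0.224
vertex -3.084 1.348 -1.255
endloop
endfacet
facet normal 0.732 -0.028 -0.681
outer loop
vertex -2.519 2.019 -0.675
vertex -3.084 1.348 -1.255
vertex -3.183 2.385 -1.404
endloop
endfacet
facet normal 0.716 0.604 -0.349
outer loop
vertex -2.519 2.019 -0.675
vertex -3.183 2.385 -1.404
vertex -3.121 2.855 -0.465
endloop
endfacet
facet normal 0.800 0.488 0.349
outer loop
vertex -2.519 2.019 -0.675
vertex -3.121 2.855 -0.465
vertex -2.984 2.11 0.263
endloop
endfacet
facet normal 0.314 -0.434 0.844
outer loop
vertex -2.962 1.179 -0.224
vertex -2.984 2.11 0.263
vertex -3.837 1.495 0.264
endloop
endfacet
facet normal 0.245 -0.952 -0.185
outer loop
vertex -3.084 1.348 -1.255
vertex -2.962 1.179 -0.224
vertex -3.899 1.025 -0.675
endloop
endfacet
facet normal 0.095 -0.133 -0.987
outer loop
vertex -3.183 2.385 -1.404
vertex -3.084 1.348 -1.255
vertex -4.036 1.77 -1.403
endloop
endfacet
facet normal 0.070 0.890 -0.450
outer loop
vertex -3.121 2.855 -0.465
vertex -3.183 2.385 -1.404
vertex -4.058 2.701 -0.916
endloop
endfacet
facet normal 0.206 0.703 0.681
outer loop
vertex -2.984 2.11 0.263
vertex -3.121 2.855 -0.465
vertex -3.936 2.532 0.115
endloop
endfacet
facet normal -0.627 -0.498 0.599
outer loop
vertex 0.961 3.082 4.173
vertex -0.09 3.489 3.411
vertex 1.105 1.91 3.349
endloop
endfacet
facet normal 0.772 -0.299 0.561
outer loop
vertex 2.09 2.691 2.409
vertex 0.961 3.082 4.173
vertex 1.105 1.91 3.349
endloop
endfacet
facet normal -0.627 -0.498 0.599
outer loop
vertex 1.105 1.91 3.349
vertex -0.09 3.489 3.411
vertex 0.054 2.316 2.587
endloop
endfacet
facet normal 0.100 -0.814 -0.572
outer loop
vertex 0.054 2.316 2.587
vertex 2.09 2.691 2.409
vertex 1.105 1.91 3.349
endloop
endfacet
facet normal -0.100 0.814 0.572
outer loop
vertex 0.961 3.082 4.173
vertex 0.895 4.27 2.471
vertex -0.09 3.489 3.411
endloop
endfacet
facet normal 0.772 -0.299 0.561
outer loop
vertex 1.946 3.864 3.233
vertex 0.961 3.082 4.173
vertex 2.09 2.691 2.409
endloop
endfacet
facet normal -0.100 0.814 0.572
outer loop
vertex 1.946 3.864 3.233
vertex 0.895 4.27 2.471
vertex 0.961 3.082 4.173
endloop
endfacet
facet normal -0.772 0.299 -0.561
outer loop
vertex -0.09 3.489 3.411
vertex 0.895 4.27 2.471
vertex 0.054 2.316 2.587
endloop
endfacet
facet normal 0.100 -0.814 -0.572
outer loop
vertex 1.039 3.098 1.647
vertex 2.09 2.691 2.409
vertex 0.054 2.316 2.587
endloop
endfacet
facet normal -0.772 0.299 -0.560
outer loop
vertex 0.054 2.316 2.587
vertex 0.895 4.27 2.471
vertex 1.039 3.098 1.647
endloop
endfacet
facet normal 0.627 0.498 -0.599
outer loop
vertex 1.039 3.098 1.647
vertex 1.946 3.864 3.233
vertex 2.09 2.691 2.409
endloop
endfacet
facet normal 0.627 0.498 -0.599
outer loop
vertex 0.895 4.27 2.471
vertex 1.946 3.864 3.233
vertex 1.039 3.098 1.647
endloop
endfacet

endsolid


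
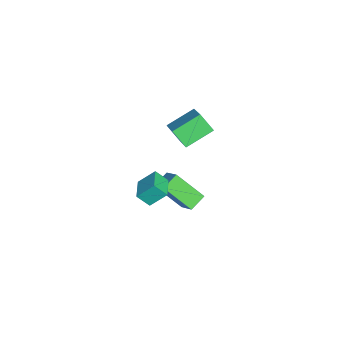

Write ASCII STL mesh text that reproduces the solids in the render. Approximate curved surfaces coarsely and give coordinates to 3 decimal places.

solid 
facet normal -0.465 0.779 0.421
outer loop
vertex -1.854 2.543 5.213
vertex -1.453 3.292 4.269
vertex -3.508 2.118 4.172
endloop
endfacet
facet normal -0.316 -0.590 0.743
outer loop
vertex -2.667 0.708 3.411
vertex -1.854 2.543 5.213
vertex -3.508 2.118 4.172
endloop
endfacet
facet normal -0.465 0.779 0.421
outer loop
vertex -3.508 2.118 4.172
vertex -1.453 3.292 4.269
vertex -3.107 2.867 3.228
endloop
endfacet
facet normal -0.827 -0.213 -0.520
outer loop
vertex -3.107 2.867 3.228
vertex -2.667 0.708 3.411
vertex -3.508 2.118 4.172
endloop
endfacet
facet normal 0.827 0.213 0.520
outer loop
vertex -1.854 2.543 5.213
vertex -0.612 1.882 3.508
vertex -1.453 3.292 4.269
endloop
endfacet
facet normal -0.316 -0.590 0.743
outer loop
vertex -1.013 1.133 4.452
vertex -1.854 2.543 5.213
vertex -2.667 0.708 3.411
endloop
endfacet
facet normal 0.827 0.213 0.520
outer loop
vertex -1.013 1.133 4.452
vertex -0.612 1.882 3.508
vertex -1.854 2.543 5.213
endloop
endfacet
facet normal 0.316 0.590 -0.743
outer loop
vertex -1.453 3.292 4.269
vertex -0.612 1.882 3.508
vertex -3.107 2.867 3.228
endloop
endfacet
facet normal -0.827 -0.213 -0.520
outer loop
vertex -2.266 1.457 2.467
vertex -2.667 0.708 3.411
vertex -3.107 2.867 3.228
endloop
endfacet
facet normal 0.316 0.590 -0.743
outer loop
vertex -3.107 2.867 3.228
vertex -0.612 1.882 3.508
vertex -2.266 1.457 2.467
endloop
endfacet
facet normal 0.465 -0.779 -0.421
outer loop
vertex -2.266 1.457 2.467
vertex -1.013 1.133 4.452
vertex -2.667 0.708 3.411
endloop
endfacet
facet normal 0.465 -0.779 -0.421
outer loop
vertex -0.612 1.882 3.508
vertex -1.013 1.133 4.452
vertex -2.266 1.457 2.467
endloop
endfacet
facet normal -0.685 0.582 0.438
outer loop
vertex -3.788 0.62 -1.867
vertex -2.652 1.233 -0.905
vertex -3.395 2.178 -3.325
endloop
endfacet
facet normal -0.705 -0.381 -0.598
outer loop
vertex -2.628 1.527 -3.815
vertex -3.788 0.62 -1.867
vertex -3.395 2.178 -3.325
endloop
endfacet
facet normal -0.686 0.582 0.438
outer loop
vertex -3.395 2.178 -3.325
vertex -2.652 1.233 -0.905
vertex -2.26 2.792 -2.363
endloop
endfacet
facet normal 0.181 0.718 -0.672
outer loop
vertex -2.26 2.792 -2.363
vertex -2.628 1.527 -3.815
vertex -3.395 2.178 -3.325
endloop
endfacet
facet normal -0.181 -0.719 0.672
outer loop
vertex -3.788 0.62 -1.867
vertex -1.885 0.582 -1.395
vertex -2.652 1.233 -0.905
endloop
endfacet
facet normal -0.705 -0.382 -0.598
outer loop
vertex -3.02 -0.032 -2.357
vertex -3.788 0.62 -1.867
vertex -2.628 1.527 -3.815
endloop
endfacet
facet normal -0.181 -0.718 0.672
outer loop
vertex -3.02 -0.032 -2.357
vertex -1.885 0.582 -1.395
vertex -3.788 0.62 -1.867
endloop
endfacet
facet normal 0.705 0.381 0.597
outer loop
vertex -2.652 1.233 -0.905
vertex -1.885 0.582 -1.395
vertex -2.26 2.792 -2.363
endloop
endfacet
facet normal 0.181 0.718 -0.672
outer loop
vertex -1.492 2.14 -2.853
vertex -2.628 1.527 -3.815
vertex -2.26 2.792 -2.363
endloop
endfacet
facet normal 0.705 0.381 0.598
outer loop
vertex -2.26 2.792 -2.363
vertex -1.885 0.582 -1.395
vertex -1.492 2.14 -2.853
endloop
endfacet
facet normal 0.685 -0.582 -0.438
outer loop
vertex -1.492 2.14 -2.853
vertex -3.02 -0.032 -2.357
vertex -2.628 1.527 -3.815
endloop
endfacet
facet normal 0.686 -0.582 -0.437
outer loop
vertex -1.885 0.582 -1.395
vertex -3.02 -0.032 -2.357
vertex -1.492 2.14 -2.853
endloop
endfacet
facet normal -0.997 -0.033 -0.075
outer loop
vertex -1.103 -0.734 -0.169
vertex -1.203 0.201 0.743
vertex -1.072 -0.027 -0.89
endloop
endfacet
facet normal 0.076 -0.714 -0.696
outer loop
vertex 0.343 0.019 -0.783
vertex -1.103 -0.734 -0.169
vertex -1.072 -0.027 -0.89
endloop
endfacet
facet normal -0.997 -0.033 -0.075
outer loop
vertex -1.072 -0.027 -0.89
vertex -1.203 0.201 0.743
vertex -1.172 0.907 0.022
endloop
endfacet
facet normal 0.031 0.700 -0.713
outer loop
vertex -1.172 0.907 0.022
vertex 0.343 0.019 -0.783
vertex -1.072 -0.027 -0.89
endloop
endfacet
facet normal -0.031 -0.700 0.714
outer loop
vertex -1.103 -0.734 -0.169
vertex 0.212 0.247 0.85
vertex -1.203 0.201 0.743
endloop
endfacet
facet normal 0.076 -0.714 -0.696
outer loop
vertex 0.312 -0.687 -0.062
vertex -1.103 -0.734 -0.169
vertex 0.343 0.019 -0.783
endloop
endfacet
facet normal -0.031 -0.700 0.714
outer loop
vertex 0.312 -0.687 -0.062
vertex 0.212 0.247 0.85
vertex -1.103 -0.734 -0.169
endloop
endfacet
facet normal -0.076 0.714 0.696
outer loop
vertex -1.203 0.201 0.743
vertex 0.212 0.247 0.85
vertex -1.172 0.907 0.022
endloop
endfacet
facet normal 0.031 0.700 -0.714
outer loop
vertex 0.243 0.954 0.129
vertex 0.343 0.019 -0.783
vertex -1.172 0.907 0.022
endloop
endfacet
facet normal -0.076 0.714 0.696
outer loop
vertex -1.172 0.907 0.022
vertex 0.212 0.247 0.85
vertex 0.243 0.954 0.129
endloop
endfacet
facet normal 0.997 0.033 0.075
outer loop
vertex 0.243 0.954 0.129
vertex 0.312 -0.687 -0.062
vertex 0.343 0.019 -0.783
endloop
endfacet
facet normal 0.997 0.033 0.075
outer loop
vertex 0.212 0.247 0.85
vertex 0.312 -0.687 -0.062
vertex 0.243 0.954 0.129
endloop
endfacet

endsolid
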